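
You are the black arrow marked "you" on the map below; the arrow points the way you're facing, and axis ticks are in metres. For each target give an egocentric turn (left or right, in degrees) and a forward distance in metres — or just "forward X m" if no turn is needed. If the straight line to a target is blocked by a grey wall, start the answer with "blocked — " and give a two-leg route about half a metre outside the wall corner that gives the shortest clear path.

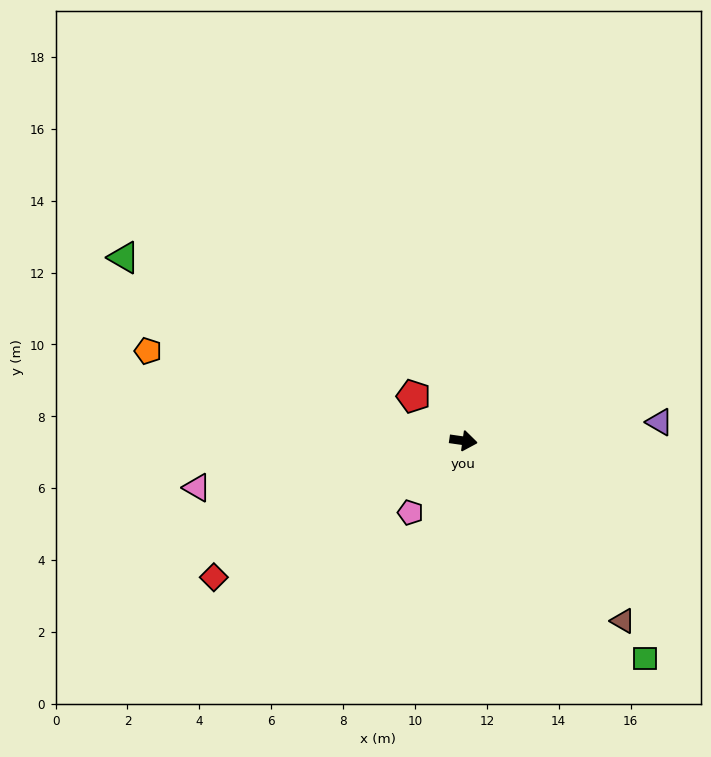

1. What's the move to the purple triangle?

turn left 14°, forward 5.5 m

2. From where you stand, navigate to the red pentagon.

turn left 146°, forward 1.9 m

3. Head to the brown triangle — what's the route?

turn right 40°, forward 6.7 m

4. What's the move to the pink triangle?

turn right 162°, forward 7.5 m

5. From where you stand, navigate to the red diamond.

turn right 143°, forward 7.9 m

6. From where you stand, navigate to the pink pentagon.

turn right 118°, forward 2.5 m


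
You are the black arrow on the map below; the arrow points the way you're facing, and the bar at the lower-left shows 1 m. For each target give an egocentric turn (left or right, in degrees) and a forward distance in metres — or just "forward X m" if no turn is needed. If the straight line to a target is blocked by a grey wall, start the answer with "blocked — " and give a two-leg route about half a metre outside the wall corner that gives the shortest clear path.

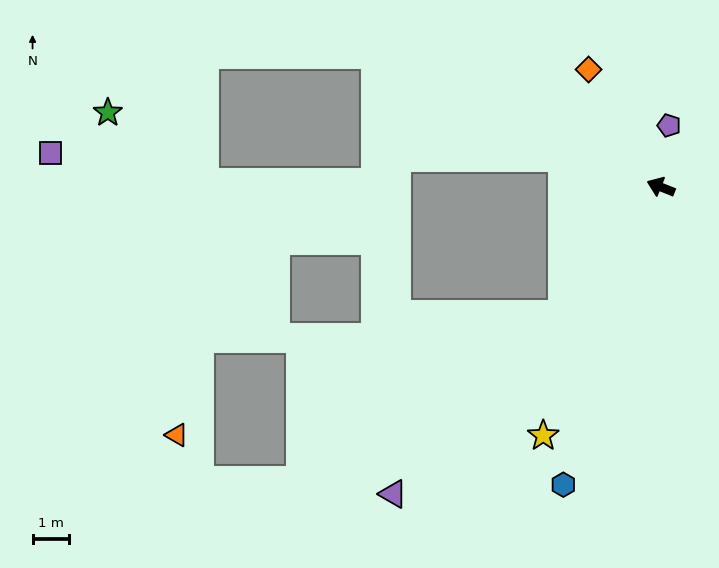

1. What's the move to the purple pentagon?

turn right 76°, forward 1.7 m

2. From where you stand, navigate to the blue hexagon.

turn left 94°, forward 8.6 m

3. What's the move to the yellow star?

turn left 86°, forward 7.6 m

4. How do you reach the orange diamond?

turn right 37°, forward 3.8 m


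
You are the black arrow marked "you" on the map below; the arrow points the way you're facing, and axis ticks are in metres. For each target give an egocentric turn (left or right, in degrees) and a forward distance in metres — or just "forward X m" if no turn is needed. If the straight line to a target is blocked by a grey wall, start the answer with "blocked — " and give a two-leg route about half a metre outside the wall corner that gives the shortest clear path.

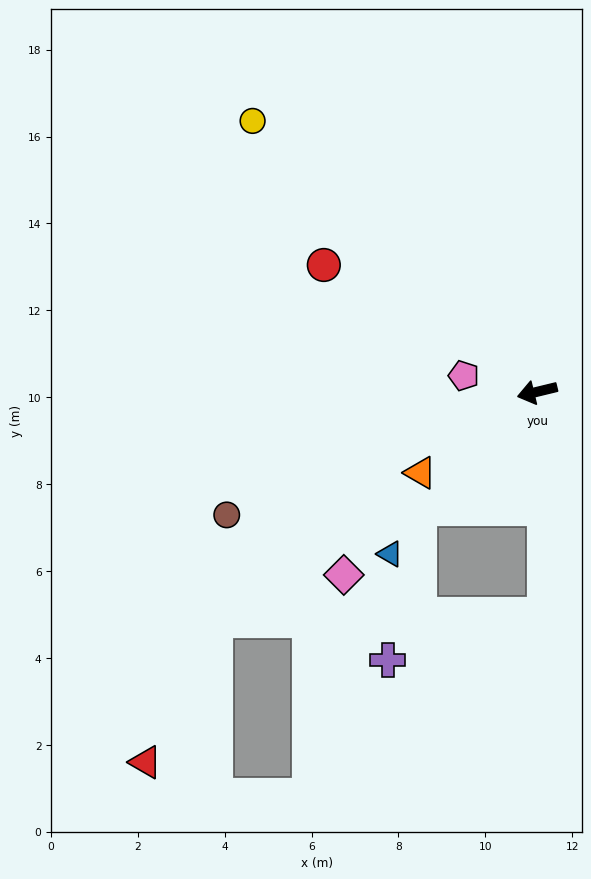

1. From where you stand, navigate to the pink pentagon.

turn right 26°, forward 1.7 m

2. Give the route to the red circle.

turn right 44°, forward 5.7 m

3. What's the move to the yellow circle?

turn right 57°, forward 9.0 m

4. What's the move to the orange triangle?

turn left 21°, forward 3.3 m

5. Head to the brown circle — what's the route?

turn left 8°, forward 7.7 m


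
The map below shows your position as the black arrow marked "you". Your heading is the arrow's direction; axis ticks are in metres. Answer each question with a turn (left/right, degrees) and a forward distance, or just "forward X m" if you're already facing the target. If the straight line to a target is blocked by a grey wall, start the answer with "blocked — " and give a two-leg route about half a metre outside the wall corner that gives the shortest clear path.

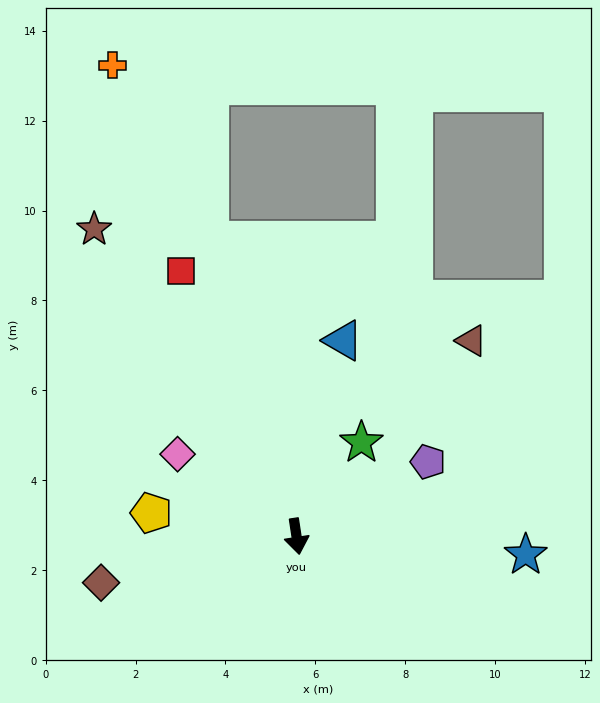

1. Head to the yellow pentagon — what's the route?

turn right 108°, forward 3.3 m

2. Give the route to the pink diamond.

turn right 133°, forward 3.2 m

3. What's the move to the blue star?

turn left 77°, forward 5.1 m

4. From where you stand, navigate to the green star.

turn left 137°, forward 2.5 m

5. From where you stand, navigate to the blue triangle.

turn left 158°, forward 4.5 m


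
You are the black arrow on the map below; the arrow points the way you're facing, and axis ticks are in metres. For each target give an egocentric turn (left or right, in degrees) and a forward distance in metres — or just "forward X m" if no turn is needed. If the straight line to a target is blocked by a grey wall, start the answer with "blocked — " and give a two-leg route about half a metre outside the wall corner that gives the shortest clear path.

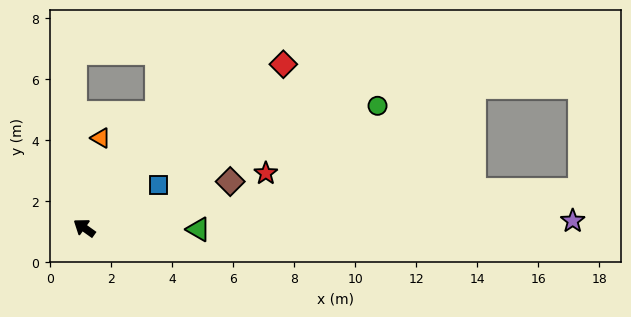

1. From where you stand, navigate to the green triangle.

turn right 145°, forward 3.7 m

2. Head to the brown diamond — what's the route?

turn right 127°, forward 5.0 m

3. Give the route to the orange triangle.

turn right 65°, forward 3.0 m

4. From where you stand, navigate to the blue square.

turn right 114°, forward 2.8 m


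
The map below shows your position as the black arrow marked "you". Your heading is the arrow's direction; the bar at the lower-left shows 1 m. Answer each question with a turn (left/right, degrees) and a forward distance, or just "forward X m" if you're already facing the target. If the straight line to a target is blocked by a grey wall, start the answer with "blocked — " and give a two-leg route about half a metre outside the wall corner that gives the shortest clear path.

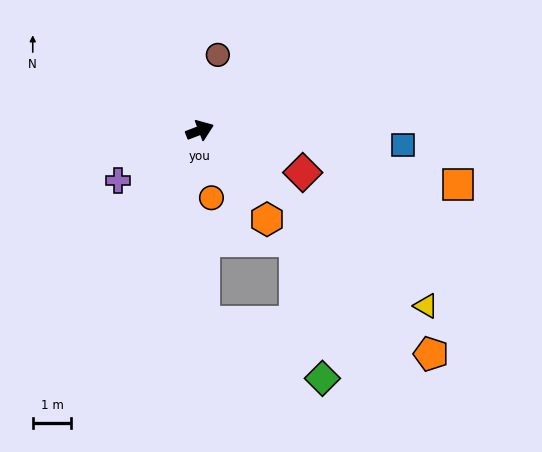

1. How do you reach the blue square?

turn right 25°, forward 5.3 m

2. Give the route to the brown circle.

turn left 56°, forward 2.0 m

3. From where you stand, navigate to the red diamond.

turn right 43°, forward 2.9 m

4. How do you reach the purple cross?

turn right 169°, forward 2.5 m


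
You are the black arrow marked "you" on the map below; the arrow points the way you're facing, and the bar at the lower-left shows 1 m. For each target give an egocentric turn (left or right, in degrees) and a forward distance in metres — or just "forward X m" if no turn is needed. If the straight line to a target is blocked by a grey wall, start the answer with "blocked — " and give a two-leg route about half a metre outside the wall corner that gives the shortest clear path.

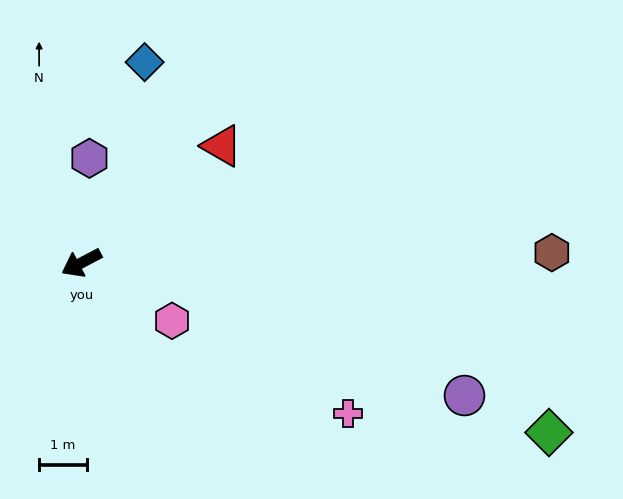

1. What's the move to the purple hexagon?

turn right 122°, forward 2.2 m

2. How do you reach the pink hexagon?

turn left 120°, forward 2.3 m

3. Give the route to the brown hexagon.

turn left 154°, forward 9.9 m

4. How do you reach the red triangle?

turn right 168°, forward 3.8 m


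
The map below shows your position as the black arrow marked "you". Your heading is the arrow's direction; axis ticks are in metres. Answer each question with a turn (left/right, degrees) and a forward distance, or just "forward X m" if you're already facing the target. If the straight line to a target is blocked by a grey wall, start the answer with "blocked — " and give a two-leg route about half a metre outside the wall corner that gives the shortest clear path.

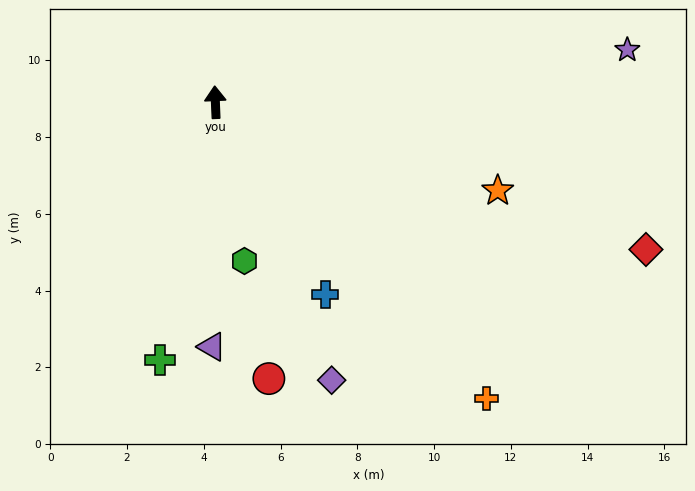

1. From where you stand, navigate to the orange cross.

turn right 140°, forward 10.5 m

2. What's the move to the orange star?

turn right 110°, forward 7.7 m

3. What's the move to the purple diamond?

turn right 160°, forward 7.9 m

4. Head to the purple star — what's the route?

turn right 85°, forward 10.8 m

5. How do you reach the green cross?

turn left 165°, forward 6.9 m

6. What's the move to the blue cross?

turn right 153°, forward 5.8 m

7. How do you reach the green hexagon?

turn right 172°, forward 4.2 m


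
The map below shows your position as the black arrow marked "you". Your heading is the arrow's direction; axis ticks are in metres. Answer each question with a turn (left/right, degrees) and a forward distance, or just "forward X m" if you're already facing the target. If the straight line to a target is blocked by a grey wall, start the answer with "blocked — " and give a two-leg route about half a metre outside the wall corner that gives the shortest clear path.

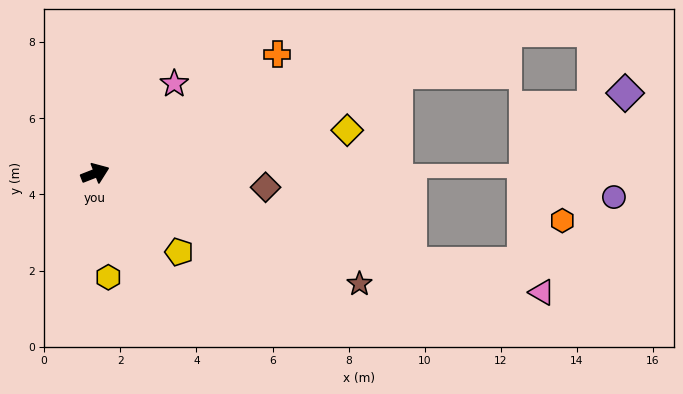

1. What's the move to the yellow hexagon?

turn right 104°, forward 2.8 m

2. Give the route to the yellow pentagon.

turn right 64°, forward 3.0 m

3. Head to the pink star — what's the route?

turn left 27°, forward 3.1 m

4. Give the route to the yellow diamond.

turn right 12°, forward 6.7 m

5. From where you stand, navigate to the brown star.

turn right 44°, forward 7.5 m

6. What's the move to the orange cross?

turn left 12°, forward 5.7 m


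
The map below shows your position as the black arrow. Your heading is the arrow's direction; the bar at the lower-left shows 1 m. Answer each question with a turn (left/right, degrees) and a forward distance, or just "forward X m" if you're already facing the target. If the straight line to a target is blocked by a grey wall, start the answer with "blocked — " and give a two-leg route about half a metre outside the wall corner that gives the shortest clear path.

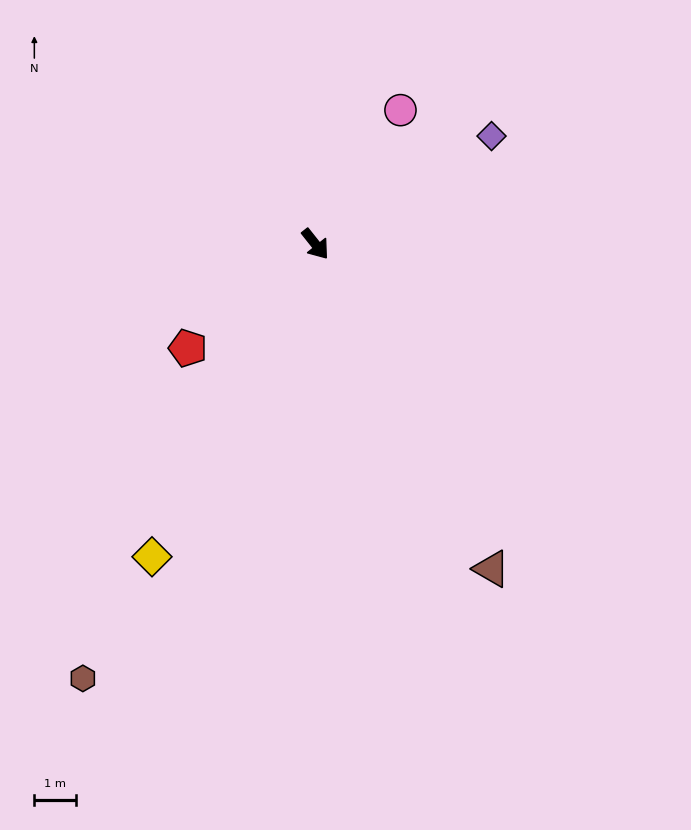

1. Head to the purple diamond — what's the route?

turn left 83°, forward 4.9 m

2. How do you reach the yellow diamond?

turn right 66°, forward 8.4 m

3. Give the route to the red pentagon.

turn right 89°, forward 3.9 m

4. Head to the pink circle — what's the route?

turn left 109°, forward 3.8 m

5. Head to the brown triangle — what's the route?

turn right 10°, forward 8.8 m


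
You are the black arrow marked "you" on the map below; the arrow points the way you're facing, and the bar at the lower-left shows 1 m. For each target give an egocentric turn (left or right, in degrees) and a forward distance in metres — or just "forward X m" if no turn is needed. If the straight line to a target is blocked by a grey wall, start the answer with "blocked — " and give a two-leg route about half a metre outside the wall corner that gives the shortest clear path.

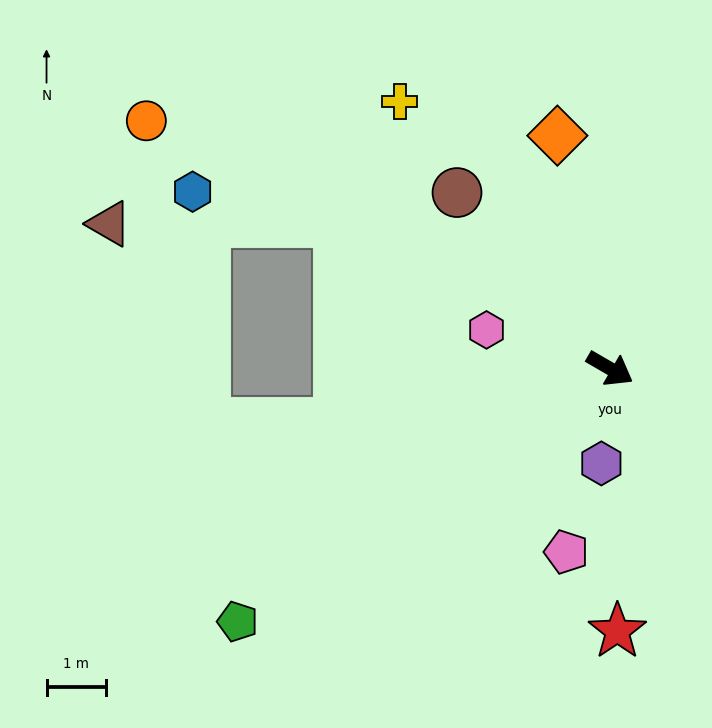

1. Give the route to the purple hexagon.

turn right 65°, forward 1.6 m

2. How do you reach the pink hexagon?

turn right 167°, forward 2.2 m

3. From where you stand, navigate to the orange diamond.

turn left 133°, forward 4.0 m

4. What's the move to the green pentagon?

turn right 116°, forward 7.6 m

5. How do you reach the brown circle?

turn left 161°, forward 3.9 m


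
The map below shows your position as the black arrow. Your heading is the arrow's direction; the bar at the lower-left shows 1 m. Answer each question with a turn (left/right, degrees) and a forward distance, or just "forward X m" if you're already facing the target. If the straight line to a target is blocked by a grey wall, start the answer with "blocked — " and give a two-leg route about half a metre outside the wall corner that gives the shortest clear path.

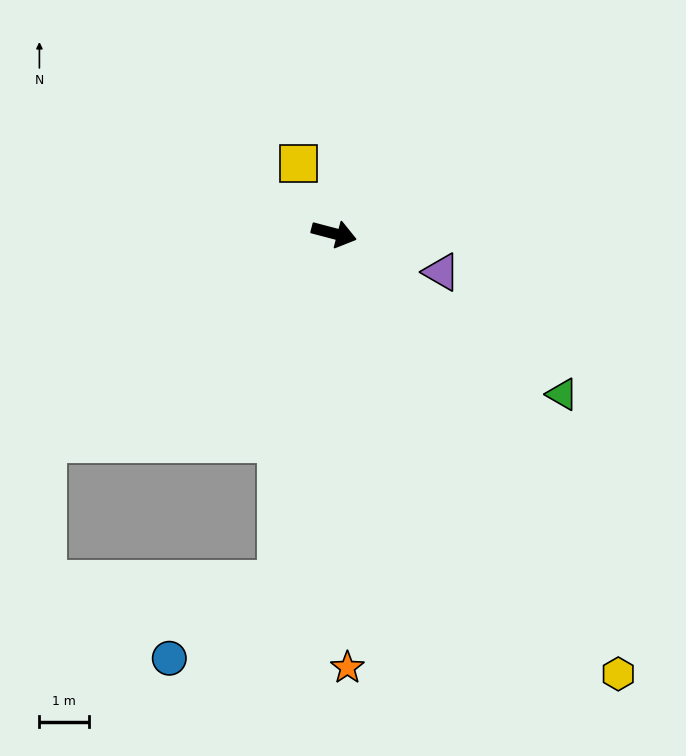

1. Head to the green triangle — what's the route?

turn right 20°, forward 5.7 m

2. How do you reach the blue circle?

blocked — turn right 84°, forward 7.2 m, then turn right 46°, forward 2.7 m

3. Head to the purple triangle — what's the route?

turn right 5°, forward 2.3 m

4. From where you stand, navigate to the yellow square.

turn left 132°, forward 1.6 m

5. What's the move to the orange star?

turn right 73°, forward 8.8 m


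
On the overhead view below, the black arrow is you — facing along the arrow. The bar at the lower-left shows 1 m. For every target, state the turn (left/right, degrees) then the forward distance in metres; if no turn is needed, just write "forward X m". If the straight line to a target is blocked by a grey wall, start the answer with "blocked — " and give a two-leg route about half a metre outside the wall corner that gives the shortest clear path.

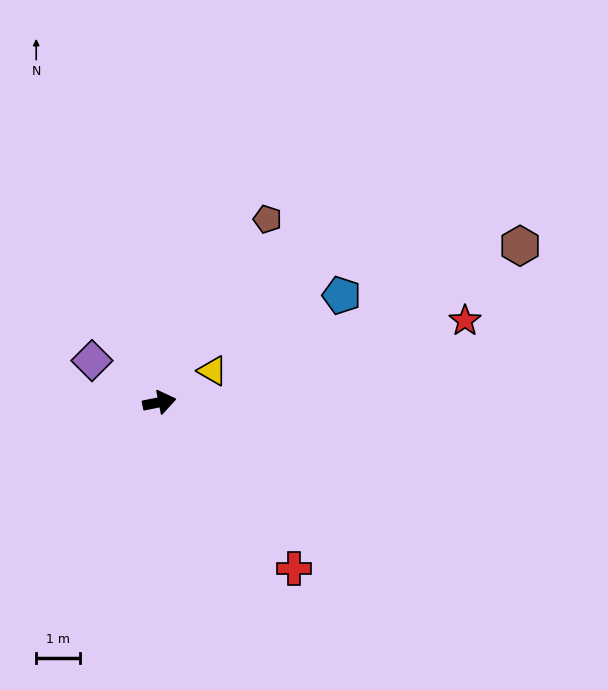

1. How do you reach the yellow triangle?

turn left 19°, forward 1.4 m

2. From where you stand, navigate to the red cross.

turn right 62°, forward 4.9 m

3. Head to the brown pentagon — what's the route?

turn left 48°, forward 4.9 m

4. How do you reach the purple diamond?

turn left 137°, forward 1.8 m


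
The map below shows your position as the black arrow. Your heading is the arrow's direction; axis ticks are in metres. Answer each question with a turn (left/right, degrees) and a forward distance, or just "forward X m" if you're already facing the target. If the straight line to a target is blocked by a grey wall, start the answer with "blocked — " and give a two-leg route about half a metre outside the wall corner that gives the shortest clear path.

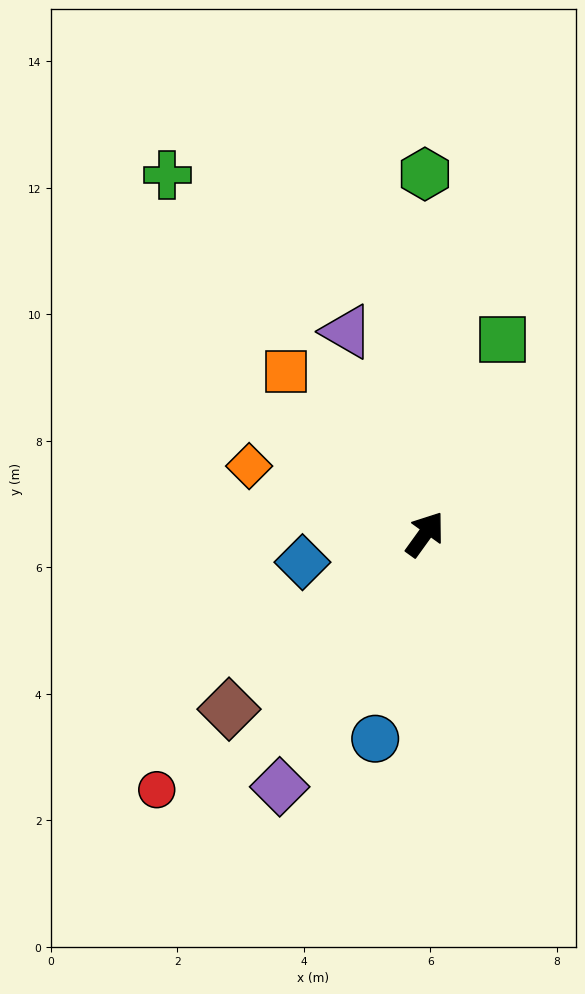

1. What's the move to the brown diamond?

turn left 168°, forward 4.2 m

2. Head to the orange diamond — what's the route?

turn left 105°, forward 3.0 m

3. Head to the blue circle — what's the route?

turn right 158°, forward 3.3 m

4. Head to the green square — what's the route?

turn left 14°, forward 3.3 m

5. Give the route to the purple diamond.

turn right 174°, forward 4.6 m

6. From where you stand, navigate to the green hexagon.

turn left 36°, forward 5.7 m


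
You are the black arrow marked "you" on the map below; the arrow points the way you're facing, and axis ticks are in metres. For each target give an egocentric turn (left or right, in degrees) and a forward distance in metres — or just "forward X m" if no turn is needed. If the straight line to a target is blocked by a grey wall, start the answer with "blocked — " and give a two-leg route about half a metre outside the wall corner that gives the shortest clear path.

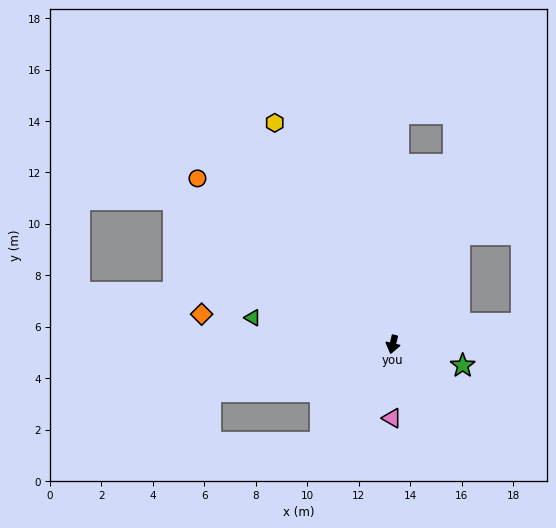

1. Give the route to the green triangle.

turn right 87°, forward 5.5 m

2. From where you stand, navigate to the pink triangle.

turn left 13°, forward 2.9 m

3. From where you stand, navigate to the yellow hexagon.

turn right 139°, forward 9.8 m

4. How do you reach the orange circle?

turn right 117°, forward 10.0 m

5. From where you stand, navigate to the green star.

turn left 86°, forward 2.8 m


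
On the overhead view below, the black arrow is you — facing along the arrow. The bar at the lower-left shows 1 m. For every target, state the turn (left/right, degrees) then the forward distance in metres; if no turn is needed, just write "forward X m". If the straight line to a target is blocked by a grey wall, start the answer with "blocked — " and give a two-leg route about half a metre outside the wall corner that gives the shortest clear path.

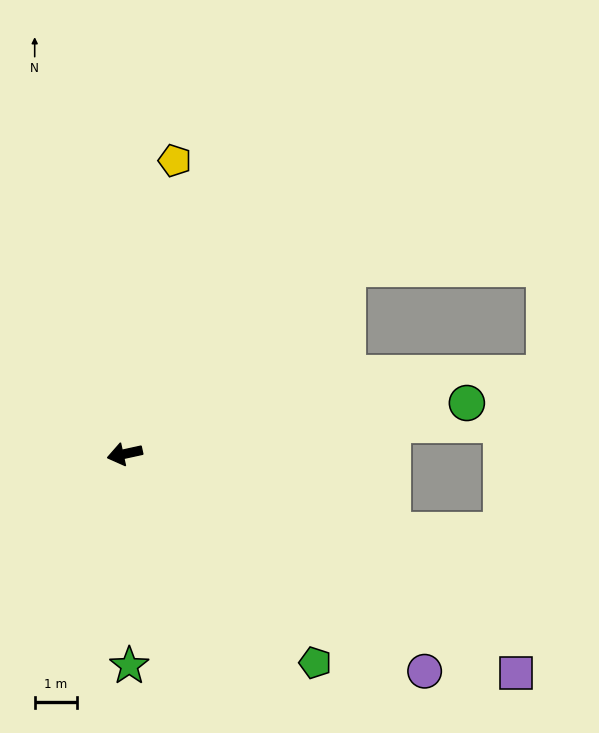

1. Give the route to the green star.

turn left 79°, forward 5.1 m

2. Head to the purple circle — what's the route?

turn left 132°, forward 8.9 m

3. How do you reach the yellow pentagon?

turn right 112°, forward 7.1 m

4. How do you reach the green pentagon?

turn left 120°, forward 6.8 m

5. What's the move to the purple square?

turn left 138°, forward 10.7 m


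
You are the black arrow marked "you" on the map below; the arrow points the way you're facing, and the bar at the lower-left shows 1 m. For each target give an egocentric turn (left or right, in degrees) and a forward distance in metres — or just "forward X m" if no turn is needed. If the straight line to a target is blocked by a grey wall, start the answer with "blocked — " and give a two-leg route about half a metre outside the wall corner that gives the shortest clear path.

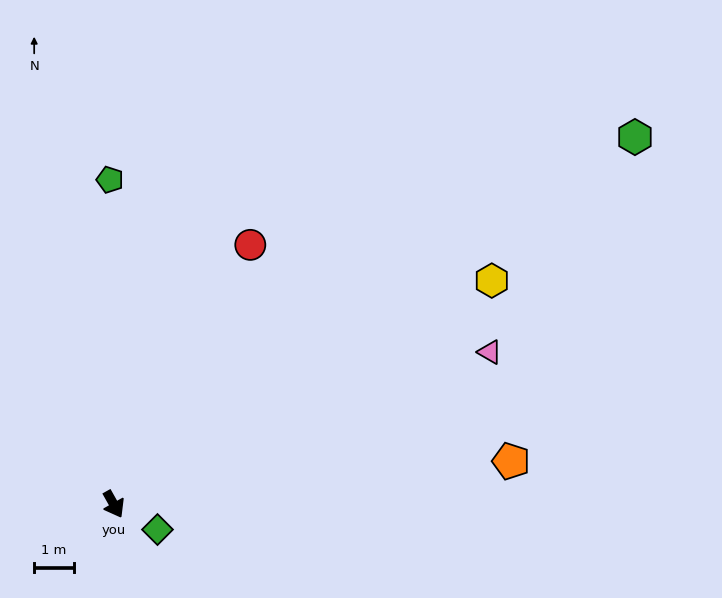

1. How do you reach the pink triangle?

turn left 83°, forward 10.3 m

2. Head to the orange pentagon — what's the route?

turn left 67°, forward 10.1 m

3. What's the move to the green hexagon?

turn left 96°, forward 16.2 m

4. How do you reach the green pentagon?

turn left 151°, forward 8.2 m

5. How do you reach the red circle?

turn left 123°, forward 7.4 m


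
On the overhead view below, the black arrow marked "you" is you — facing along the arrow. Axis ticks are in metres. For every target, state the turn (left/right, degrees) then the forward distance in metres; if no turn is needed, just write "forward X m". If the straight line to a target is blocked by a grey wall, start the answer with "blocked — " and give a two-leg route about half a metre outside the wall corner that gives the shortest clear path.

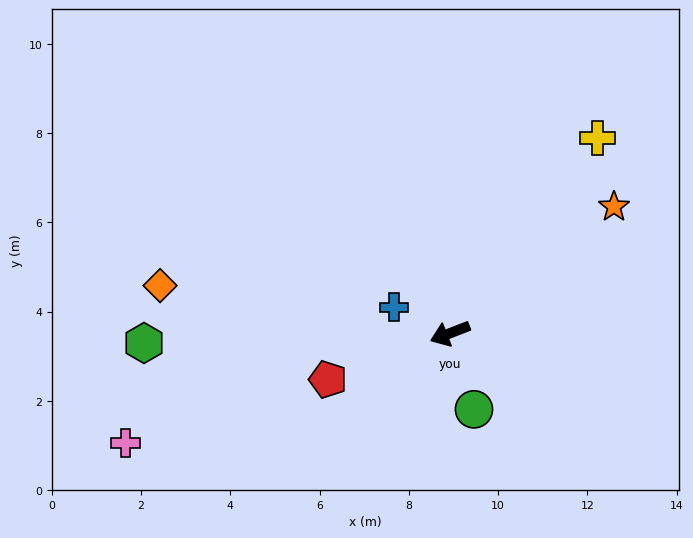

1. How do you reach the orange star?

turn right 164°, forward 4.6 m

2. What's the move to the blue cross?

turn right 46°, forward 1.4 m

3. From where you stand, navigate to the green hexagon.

turn right 19°, forward 6.9 m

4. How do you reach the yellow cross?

turn right 148°, forward 5.5 m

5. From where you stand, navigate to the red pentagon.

forward 2.9 m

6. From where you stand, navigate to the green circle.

turn left 86°, forward 1.8 m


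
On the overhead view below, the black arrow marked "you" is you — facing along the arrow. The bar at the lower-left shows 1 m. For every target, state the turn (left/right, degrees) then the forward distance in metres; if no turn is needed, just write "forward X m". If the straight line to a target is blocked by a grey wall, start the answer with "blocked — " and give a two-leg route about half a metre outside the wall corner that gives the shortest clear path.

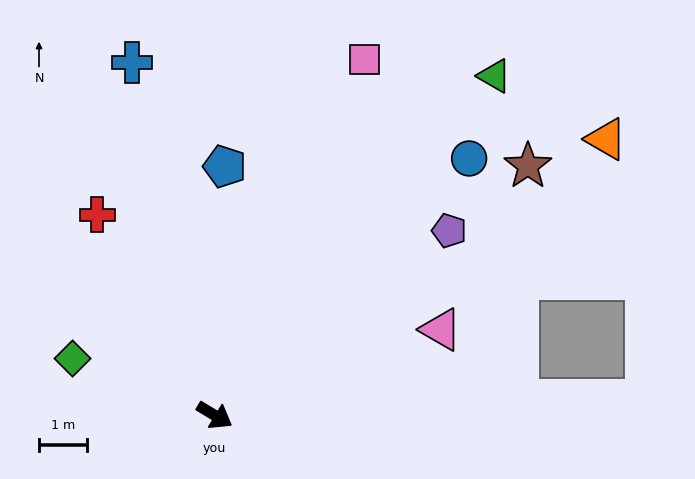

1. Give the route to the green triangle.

turn left 82°, forward 9.1 m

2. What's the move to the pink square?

turn left 98°, forward 8.0 m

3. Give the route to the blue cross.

turn left 134°, forward 7.5 m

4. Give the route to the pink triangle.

turn left 52°, forward 5.0 m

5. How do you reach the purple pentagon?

turn left 69°, forward 6.2 m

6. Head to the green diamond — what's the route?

turn right 171°, forward 3.2 m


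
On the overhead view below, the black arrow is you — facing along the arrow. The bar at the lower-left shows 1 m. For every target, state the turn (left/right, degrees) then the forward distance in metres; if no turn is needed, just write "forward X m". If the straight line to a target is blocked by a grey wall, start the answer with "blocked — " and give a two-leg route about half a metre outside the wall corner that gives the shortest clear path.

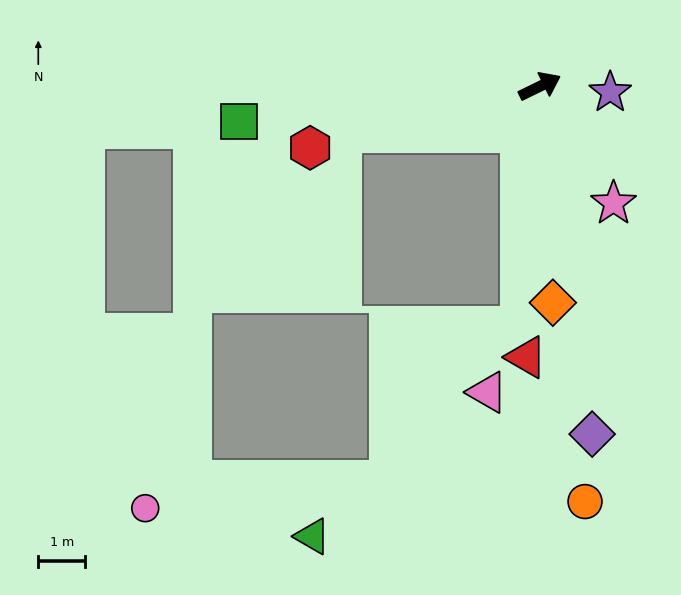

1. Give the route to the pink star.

turn right 84°, forward 2.9 m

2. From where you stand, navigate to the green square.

turn left 161°, forward 6.4 m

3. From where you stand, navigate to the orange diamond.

turn right 113°, forward 4.6 m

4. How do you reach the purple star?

turn right 31°, forward 1.5 m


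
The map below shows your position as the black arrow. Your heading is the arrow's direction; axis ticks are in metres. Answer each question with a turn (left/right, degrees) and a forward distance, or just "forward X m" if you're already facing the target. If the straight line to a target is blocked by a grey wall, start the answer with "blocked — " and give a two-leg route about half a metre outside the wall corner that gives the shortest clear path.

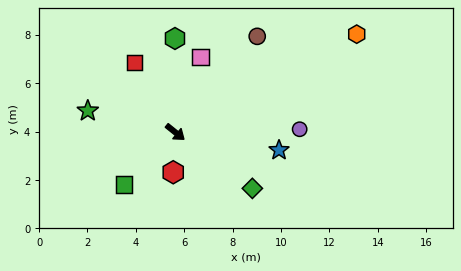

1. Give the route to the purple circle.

turn left 40°, forward 5.1 m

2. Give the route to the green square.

turn right 96°, forward 3.0 m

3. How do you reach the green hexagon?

turn left 129°, forward 3.9 m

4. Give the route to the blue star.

turn left 29°, forward 4.3 m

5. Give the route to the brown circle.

turn left 88°, forward 5.2 m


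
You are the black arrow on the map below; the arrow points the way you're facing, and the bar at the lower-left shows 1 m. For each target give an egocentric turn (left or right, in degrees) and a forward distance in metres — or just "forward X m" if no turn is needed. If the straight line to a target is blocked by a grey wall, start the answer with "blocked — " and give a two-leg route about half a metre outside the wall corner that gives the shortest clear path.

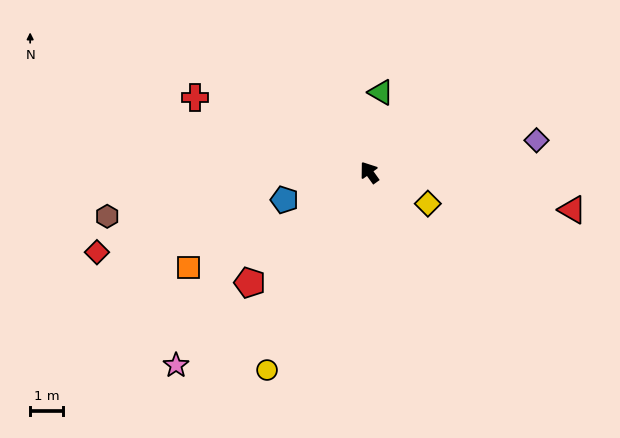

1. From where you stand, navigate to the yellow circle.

turn left 117°, forward 6.8 m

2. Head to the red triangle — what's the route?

turn right 136°, forward 6.3 m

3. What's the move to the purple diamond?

turn right 115°, forward 5.2 m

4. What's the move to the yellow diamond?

turn right 154°, forward 2.0 m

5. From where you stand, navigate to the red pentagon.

turn left 97°, forward 5.0 m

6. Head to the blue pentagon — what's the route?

turn left 72°, forward 2.7 m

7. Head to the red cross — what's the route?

turn left 31°, forward 5.8 m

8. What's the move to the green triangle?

turn right 44°, forward 2.5 m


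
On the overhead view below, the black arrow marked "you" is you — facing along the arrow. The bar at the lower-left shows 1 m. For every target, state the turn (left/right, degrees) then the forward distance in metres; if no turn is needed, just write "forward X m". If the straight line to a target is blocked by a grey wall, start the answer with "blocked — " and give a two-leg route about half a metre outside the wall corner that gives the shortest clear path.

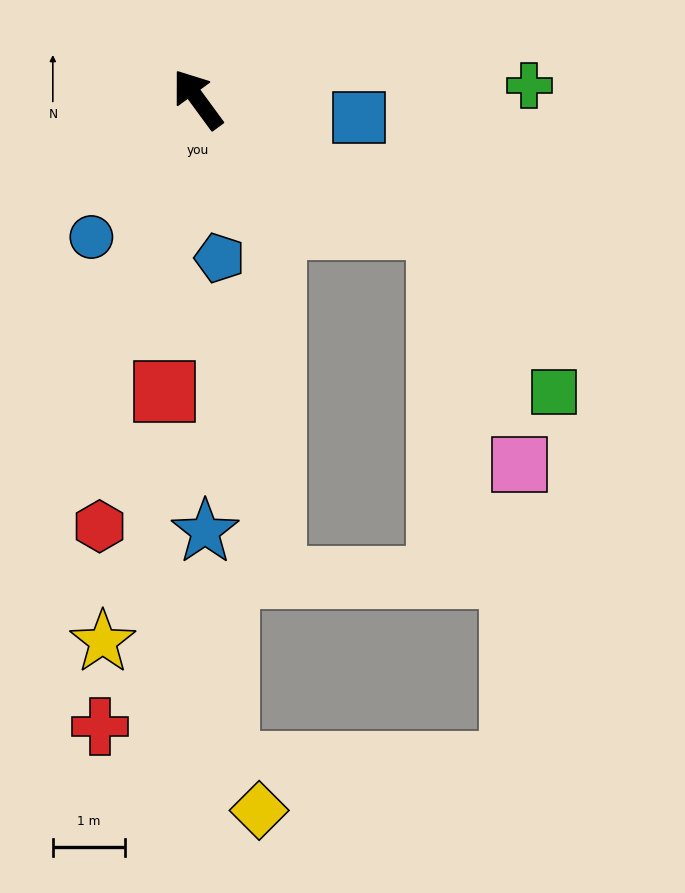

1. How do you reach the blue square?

turn right 133°, forward 2.3 m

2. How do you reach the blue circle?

turn left 106°, forward 2.4 m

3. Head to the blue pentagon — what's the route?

turn left 152°, forward 2.2 m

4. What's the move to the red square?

turn left 137°, forward 4.1 m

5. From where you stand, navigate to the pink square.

blocked — turn right 155°, forward 3.8 m, then turn right 42°, forward 3.5 m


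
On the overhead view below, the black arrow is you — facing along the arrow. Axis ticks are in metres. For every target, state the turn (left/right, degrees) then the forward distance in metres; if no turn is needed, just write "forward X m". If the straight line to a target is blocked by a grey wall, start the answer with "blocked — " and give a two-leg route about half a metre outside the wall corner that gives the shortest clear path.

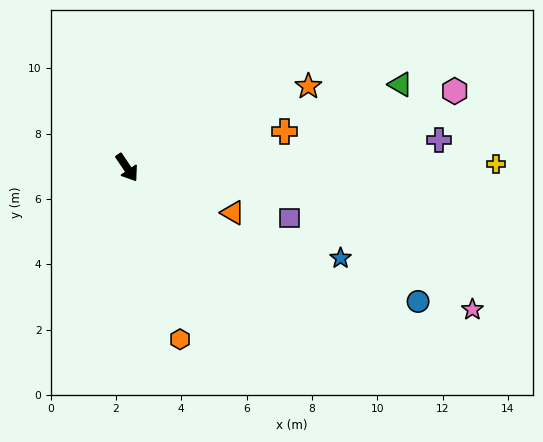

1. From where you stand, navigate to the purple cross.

turn left 61°, forward 9.6 m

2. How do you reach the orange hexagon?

turn right 17°, forward 5.5 m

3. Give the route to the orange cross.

turn left 69°, forward 4.9 m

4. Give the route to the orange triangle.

turn left 33°, forward 3.5 m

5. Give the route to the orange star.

turn left 80°, forward 6.1 m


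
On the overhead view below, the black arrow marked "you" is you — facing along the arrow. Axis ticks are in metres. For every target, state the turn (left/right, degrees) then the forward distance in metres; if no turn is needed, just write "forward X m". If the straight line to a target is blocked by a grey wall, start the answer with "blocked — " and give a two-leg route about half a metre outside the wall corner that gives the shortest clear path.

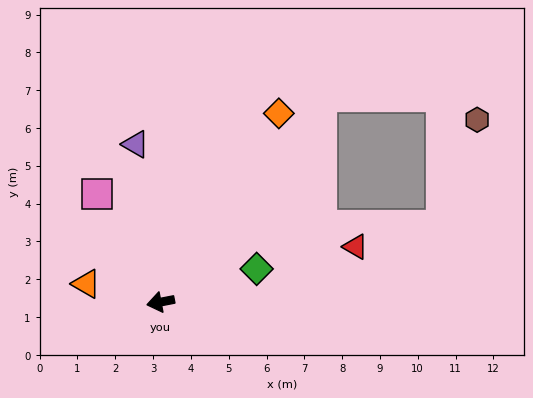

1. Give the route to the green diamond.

turn right 172°, forward 2.7 m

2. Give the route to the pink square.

turn right 71°, forward 3.3 m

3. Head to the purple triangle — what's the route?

turn right 92°, forward 4.2 m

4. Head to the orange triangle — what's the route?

turn right 25°, forward 2.0 m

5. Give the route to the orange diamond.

turn right 133°, forward 5.9 m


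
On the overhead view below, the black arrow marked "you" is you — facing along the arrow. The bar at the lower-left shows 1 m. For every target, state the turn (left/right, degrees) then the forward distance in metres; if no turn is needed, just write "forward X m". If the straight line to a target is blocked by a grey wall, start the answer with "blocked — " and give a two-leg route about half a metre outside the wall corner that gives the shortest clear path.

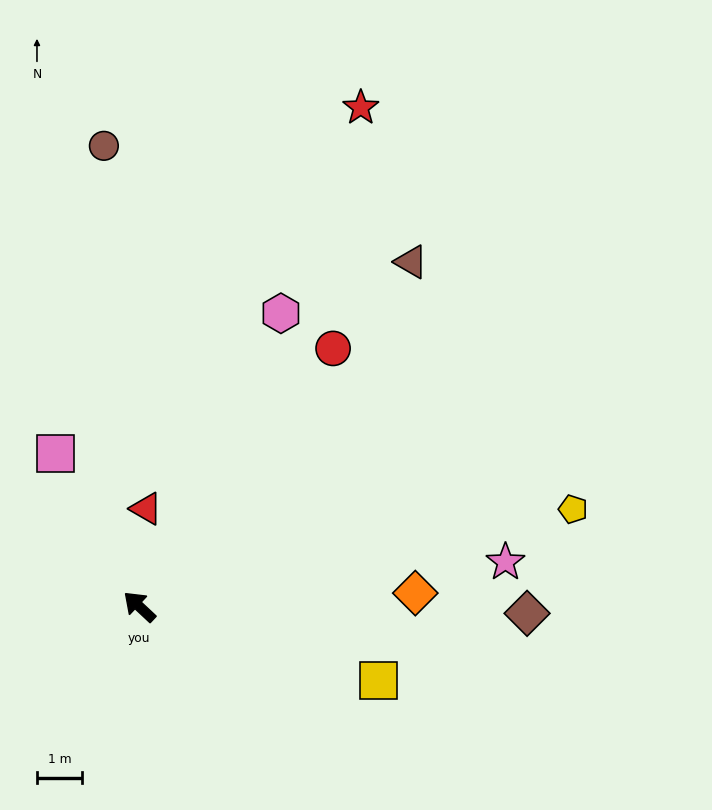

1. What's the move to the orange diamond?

turn right 134°, forward 6.1 m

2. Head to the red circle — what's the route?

turn right 84°, forward 7.1 m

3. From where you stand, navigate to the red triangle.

turn right 51°, forward 2.2 m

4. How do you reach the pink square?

turn right 18°, forward 3.8 m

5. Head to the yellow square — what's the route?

turn right 154°, forward 5.5 m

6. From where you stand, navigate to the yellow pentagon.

turn right 124°, forward 9.8 m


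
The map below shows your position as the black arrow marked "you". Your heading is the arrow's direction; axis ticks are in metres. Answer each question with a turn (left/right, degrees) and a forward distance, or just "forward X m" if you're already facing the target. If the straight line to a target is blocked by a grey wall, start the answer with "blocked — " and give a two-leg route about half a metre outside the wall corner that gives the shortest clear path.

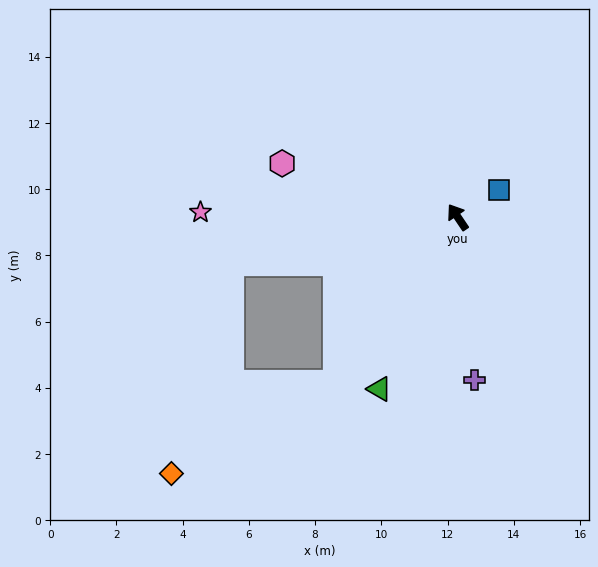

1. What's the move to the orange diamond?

blocked — turn left 110°, forward 6.2 m, then turn right 26°, forward 5.7 m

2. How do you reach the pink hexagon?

turn left 39°, forward 5.5 m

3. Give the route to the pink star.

turn left 55°, forward 7.8 m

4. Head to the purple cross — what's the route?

turn left 152°, forward 4.9 m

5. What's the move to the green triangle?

turn left 122°, forward 5.7 m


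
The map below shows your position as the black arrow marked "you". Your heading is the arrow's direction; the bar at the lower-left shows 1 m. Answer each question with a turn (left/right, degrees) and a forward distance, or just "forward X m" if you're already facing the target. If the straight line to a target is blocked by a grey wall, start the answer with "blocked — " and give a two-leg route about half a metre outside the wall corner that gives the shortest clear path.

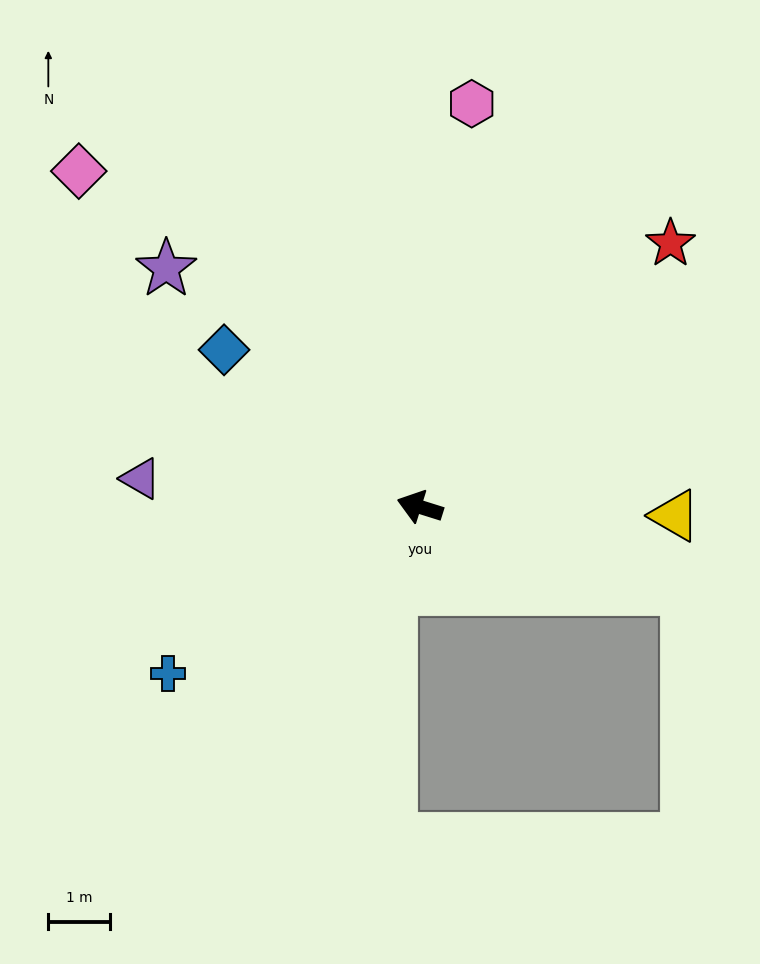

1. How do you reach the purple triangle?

turn left 12°, forward 4.5 m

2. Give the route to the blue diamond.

turn right 21°, forward 4.0 m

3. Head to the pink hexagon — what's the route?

turn right 80°, forward 6.5 m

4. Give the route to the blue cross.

turn left 51°, forward 4.9 m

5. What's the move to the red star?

turn right 116°, forward 5.9 m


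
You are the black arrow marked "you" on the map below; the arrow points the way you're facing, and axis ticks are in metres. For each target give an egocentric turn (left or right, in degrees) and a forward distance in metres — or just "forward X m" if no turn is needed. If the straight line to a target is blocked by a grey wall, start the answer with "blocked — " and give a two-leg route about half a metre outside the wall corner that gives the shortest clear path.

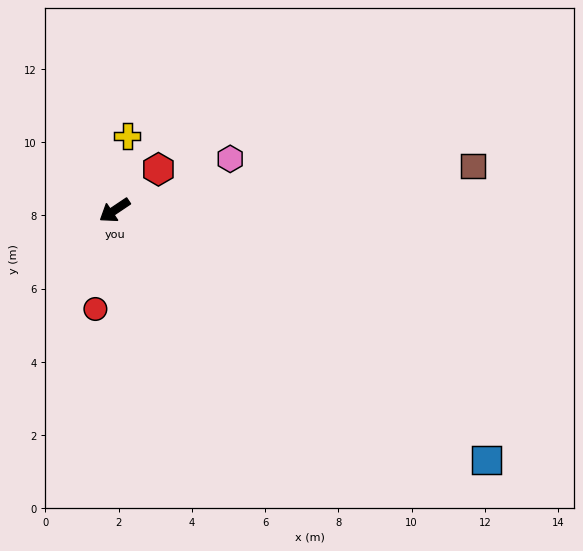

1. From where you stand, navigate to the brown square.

turn left 153°, forward 9.9 m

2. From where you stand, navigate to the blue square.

turn left 112°, forward 12.2 m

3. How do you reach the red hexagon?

turn right 171°, forward 1.6 m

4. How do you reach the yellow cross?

turn right 134°, forward 2.1 m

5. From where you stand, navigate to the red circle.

turn left 45°, forward 2.7 m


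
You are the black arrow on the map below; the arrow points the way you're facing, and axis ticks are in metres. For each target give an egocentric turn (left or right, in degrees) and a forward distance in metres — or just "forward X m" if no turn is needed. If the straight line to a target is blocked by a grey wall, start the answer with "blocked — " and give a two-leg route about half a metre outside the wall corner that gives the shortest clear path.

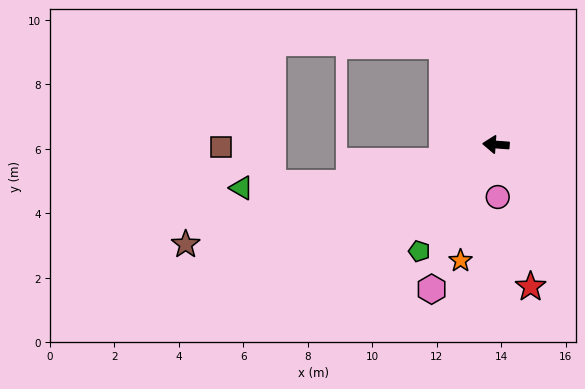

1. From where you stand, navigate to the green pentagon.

turn left 58°, forward 4.1 m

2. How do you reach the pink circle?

turn left 96°, forward 1.6 m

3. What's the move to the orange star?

turn left 77°, forward 3.8 m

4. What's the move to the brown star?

turn left 22°, forward 10.1 m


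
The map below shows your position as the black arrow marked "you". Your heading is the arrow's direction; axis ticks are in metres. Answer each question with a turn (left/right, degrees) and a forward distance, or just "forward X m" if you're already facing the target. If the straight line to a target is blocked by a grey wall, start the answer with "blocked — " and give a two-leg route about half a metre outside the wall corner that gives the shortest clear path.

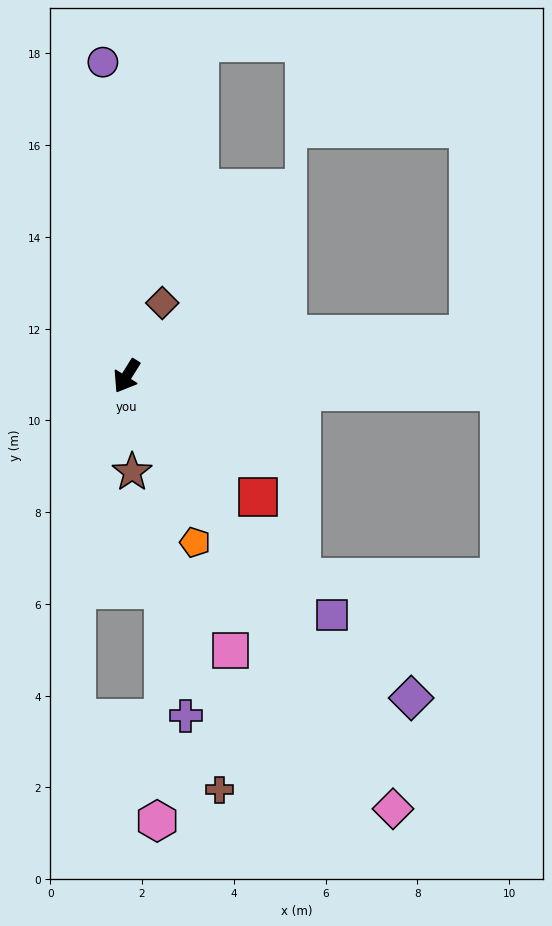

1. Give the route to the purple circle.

turn right 144°, forward 6.9 m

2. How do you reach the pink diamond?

turn left 64°, forward 11.1 m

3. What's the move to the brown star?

turn left 35°, forward 2.1 m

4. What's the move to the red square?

turn left 79°, forward 3.9 m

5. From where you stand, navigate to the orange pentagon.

turn left 54°, forward 3.9 m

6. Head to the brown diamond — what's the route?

turn right 174°, forward 1.8 m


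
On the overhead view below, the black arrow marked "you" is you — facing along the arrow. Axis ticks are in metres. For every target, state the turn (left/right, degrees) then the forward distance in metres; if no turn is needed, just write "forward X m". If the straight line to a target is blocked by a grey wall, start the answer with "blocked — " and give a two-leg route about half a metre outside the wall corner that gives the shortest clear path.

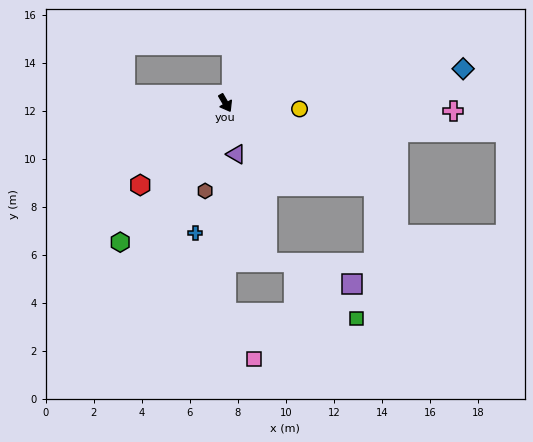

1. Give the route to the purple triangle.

turn right 18°, forward 2.2 m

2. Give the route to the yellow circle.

turn left 55°, forward 3.1 m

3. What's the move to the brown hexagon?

turn right 43°, forward 3.8 m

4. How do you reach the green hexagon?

turn right 67°, forward 7.3 m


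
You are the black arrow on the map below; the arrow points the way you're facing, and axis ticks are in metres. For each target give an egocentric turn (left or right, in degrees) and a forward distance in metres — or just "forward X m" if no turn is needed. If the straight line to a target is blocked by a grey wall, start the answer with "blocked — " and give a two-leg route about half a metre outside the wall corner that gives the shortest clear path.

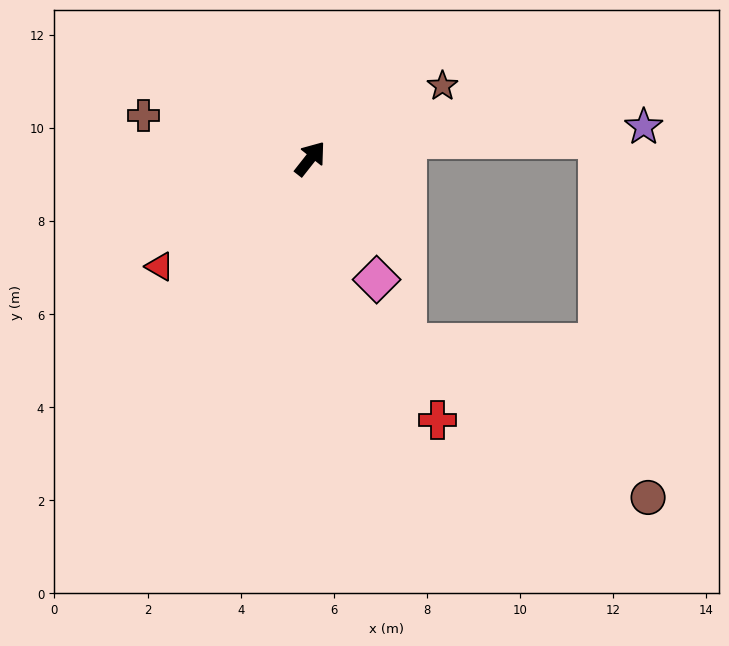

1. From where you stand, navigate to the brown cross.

turn left 114°, forward 3.7 m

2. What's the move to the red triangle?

turn left 164°, forward 4.0 m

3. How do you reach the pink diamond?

turn right 113°, forward 3.0 m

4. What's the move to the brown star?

turn right 23°, forward 3.2 m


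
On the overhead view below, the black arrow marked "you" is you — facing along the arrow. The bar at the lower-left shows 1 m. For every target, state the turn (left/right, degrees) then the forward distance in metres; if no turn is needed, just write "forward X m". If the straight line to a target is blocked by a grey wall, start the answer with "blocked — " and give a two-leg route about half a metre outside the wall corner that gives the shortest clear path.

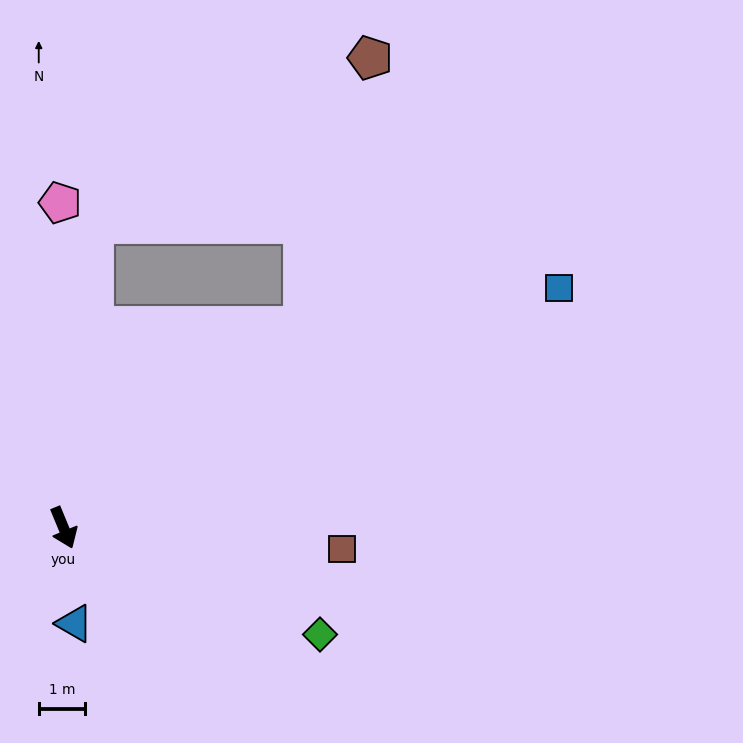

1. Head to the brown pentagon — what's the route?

blocked — turn left 108°, forward 6.7 m, then turn left 35°, forward 6.0 m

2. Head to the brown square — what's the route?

turn left 63°, forward 6.0 m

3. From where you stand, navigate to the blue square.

turn left 93°, forward 11.8 m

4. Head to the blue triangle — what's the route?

turn right 16°, forward 2.1 m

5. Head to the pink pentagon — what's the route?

turn left 158°, forward 7.0 m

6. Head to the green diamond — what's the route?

turn left 45°, forward 6.0 m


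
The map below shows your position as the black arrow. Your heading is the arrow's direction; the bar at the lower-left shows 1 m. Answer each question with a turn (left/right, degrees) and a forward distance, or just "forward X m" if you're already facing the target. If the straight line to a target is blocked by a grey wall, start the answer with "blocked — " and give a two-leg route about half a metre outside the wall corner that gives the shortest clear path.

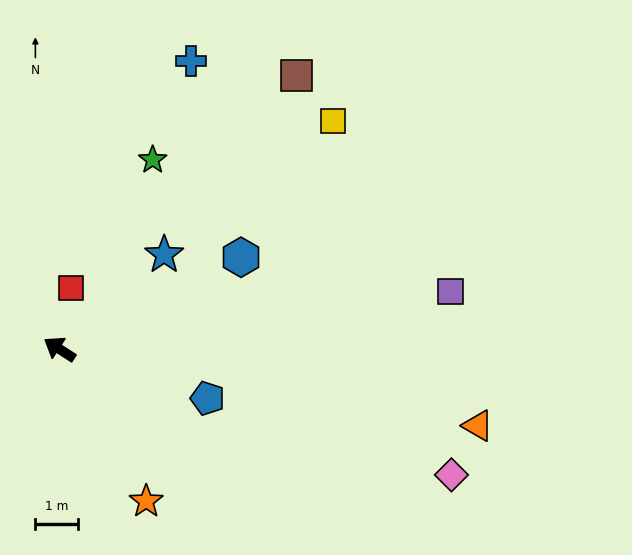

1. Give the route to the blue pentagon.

turn right 166°, forward 3.6 m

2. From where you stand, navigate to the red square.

turn right 68°, forward 1.4 m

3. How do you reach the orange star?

turn left 153°, forward 4.1 m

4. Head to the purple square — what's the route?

turn right 139°, forward 9.2 m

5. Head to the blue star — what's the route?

turn right 105°, forward 3.3 m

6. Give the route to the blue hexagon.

turn right 120°, forward 4.8 m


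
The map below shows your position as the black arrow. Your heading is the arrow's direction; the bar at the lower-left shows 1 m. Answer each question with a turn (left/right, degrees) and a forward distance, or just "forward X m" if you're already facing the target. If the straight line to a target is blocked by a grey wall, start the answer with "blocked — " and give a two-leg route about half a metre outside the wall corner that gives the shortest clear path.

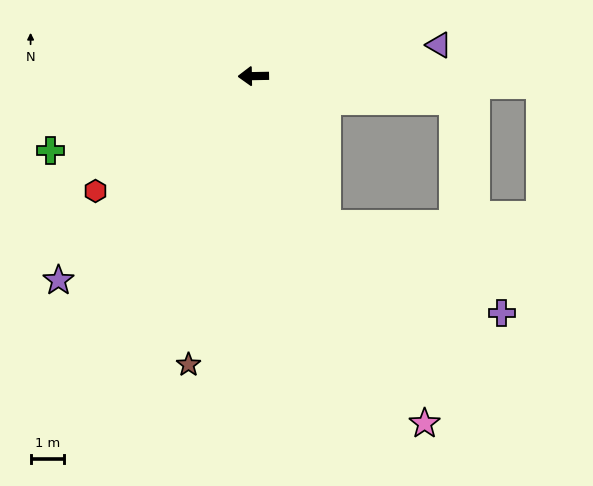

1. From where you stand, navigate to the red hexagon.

turn left 35°, forward 5.8 m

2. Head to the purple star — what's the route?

turn left 45°, forward 8.4 m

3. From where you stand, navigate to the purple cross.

blocked — turn left 115°, forward 4.9 m, then turn left 37°, forward 5.8 m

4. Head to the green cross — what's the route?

turn left 19°, forward 6.4 m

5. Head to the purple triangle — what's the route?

turn right 171°, forward 5.6 m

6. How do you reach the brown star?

turn left 76°, forward 8.8 m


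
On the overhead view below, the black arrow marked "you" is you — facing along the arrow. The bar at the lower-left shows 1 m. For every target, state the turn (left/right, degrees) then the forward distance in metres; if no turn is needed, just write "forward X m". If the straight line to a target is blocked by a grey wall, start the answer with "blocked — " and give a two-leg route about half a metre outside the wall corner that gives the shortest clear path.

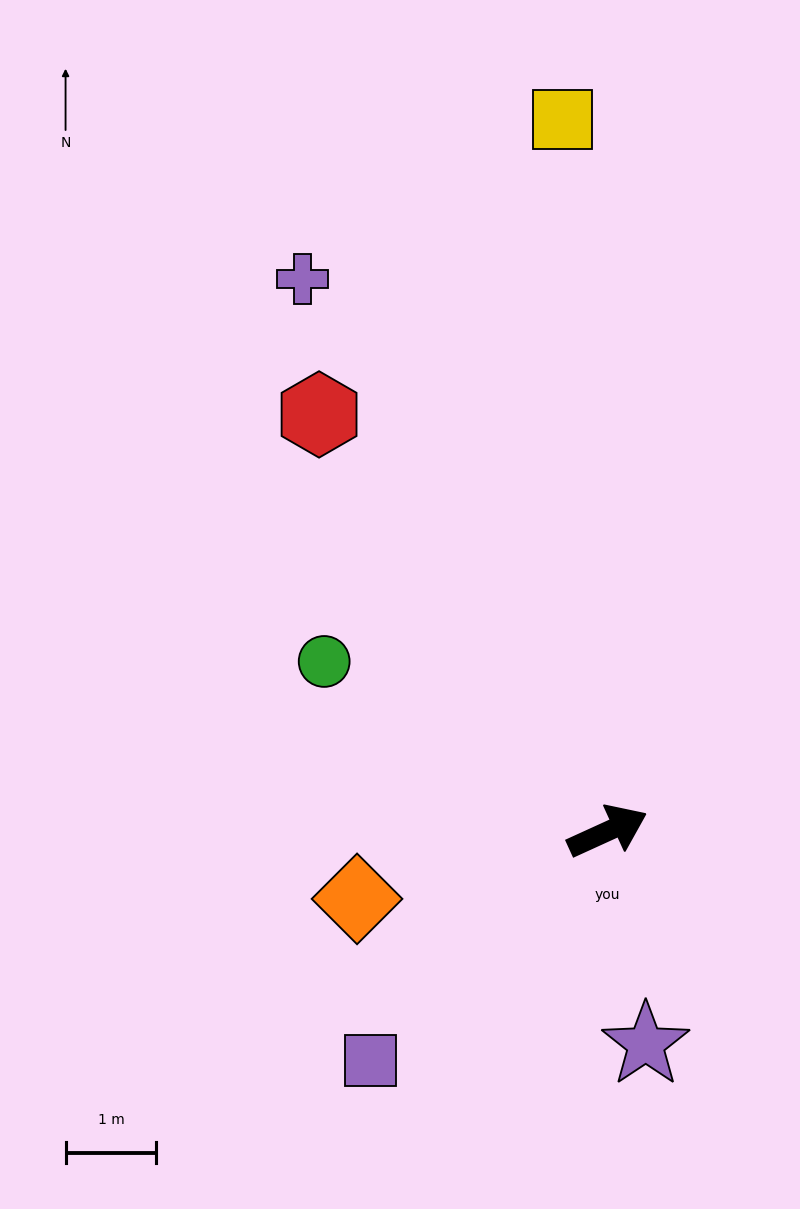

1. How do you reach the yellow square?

turn left 69°, forward 7.9 m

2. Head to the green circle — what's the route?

turn left 125°, forward 3.6 m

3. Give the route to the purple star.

turn right 104°, forward 2.4 m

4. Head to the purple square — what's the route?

turn right 160°, forward 3.6 m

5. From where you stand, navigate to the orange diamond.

turn left 171°, forward 2.9 m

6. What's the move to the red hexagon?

turn left 100°, forward 5.6 m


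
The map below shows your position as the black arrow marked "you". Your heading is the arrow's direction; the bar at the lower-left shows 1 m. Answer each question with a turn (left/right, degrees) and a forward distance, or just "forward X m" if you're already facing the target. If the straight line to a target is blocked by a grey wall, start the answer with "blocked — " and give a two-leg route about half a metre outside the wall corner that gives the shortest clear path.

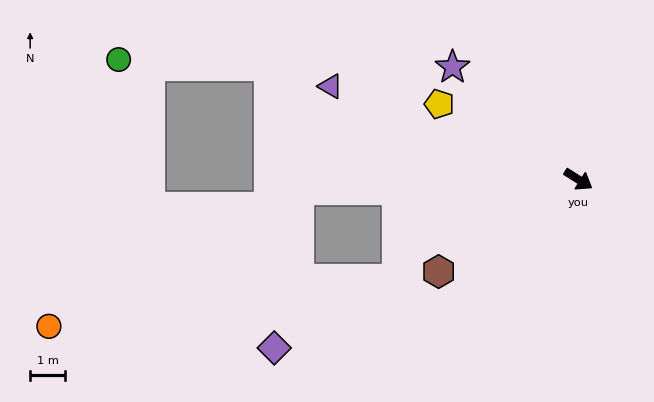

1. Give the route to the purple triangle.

turn right 168°, forward 7.6 m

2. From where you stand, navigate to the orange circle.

blocked — turn right 145°, forward 8.0 m, then turn left 26°, forward 8.1 m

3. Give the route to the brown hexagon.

turn right 114°, forward 4.8 m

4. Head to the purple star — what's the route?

turn left 170°, forward 4.8 m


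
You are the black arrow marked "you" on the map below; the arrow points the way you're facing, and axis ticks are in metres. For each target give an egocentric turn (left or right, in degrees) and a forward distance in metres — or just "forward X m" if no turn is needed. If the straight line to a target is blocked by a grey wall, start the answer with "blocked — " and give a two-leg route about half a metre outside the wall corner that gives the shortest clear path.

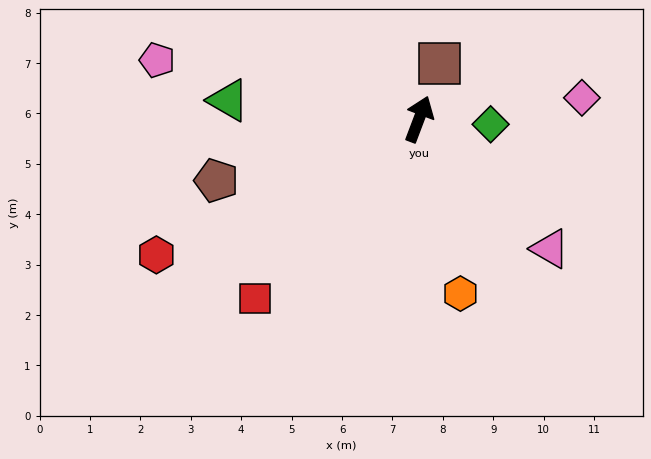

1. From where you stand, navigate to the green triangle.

turn left 105°, forward 3.8 m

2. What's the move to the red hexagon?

turn left 138°, forward 5.9 m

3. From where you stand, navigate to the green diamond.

turn right 73°, forward 1.4 m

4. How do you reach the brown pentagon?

turn left 128°, forward 4.2 m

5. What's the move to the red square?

turn left 158°, forward 4.8 m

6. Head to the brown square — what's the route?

forward 1.2 m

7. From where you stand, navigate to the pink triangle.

turn right 114°, forward 3.7 m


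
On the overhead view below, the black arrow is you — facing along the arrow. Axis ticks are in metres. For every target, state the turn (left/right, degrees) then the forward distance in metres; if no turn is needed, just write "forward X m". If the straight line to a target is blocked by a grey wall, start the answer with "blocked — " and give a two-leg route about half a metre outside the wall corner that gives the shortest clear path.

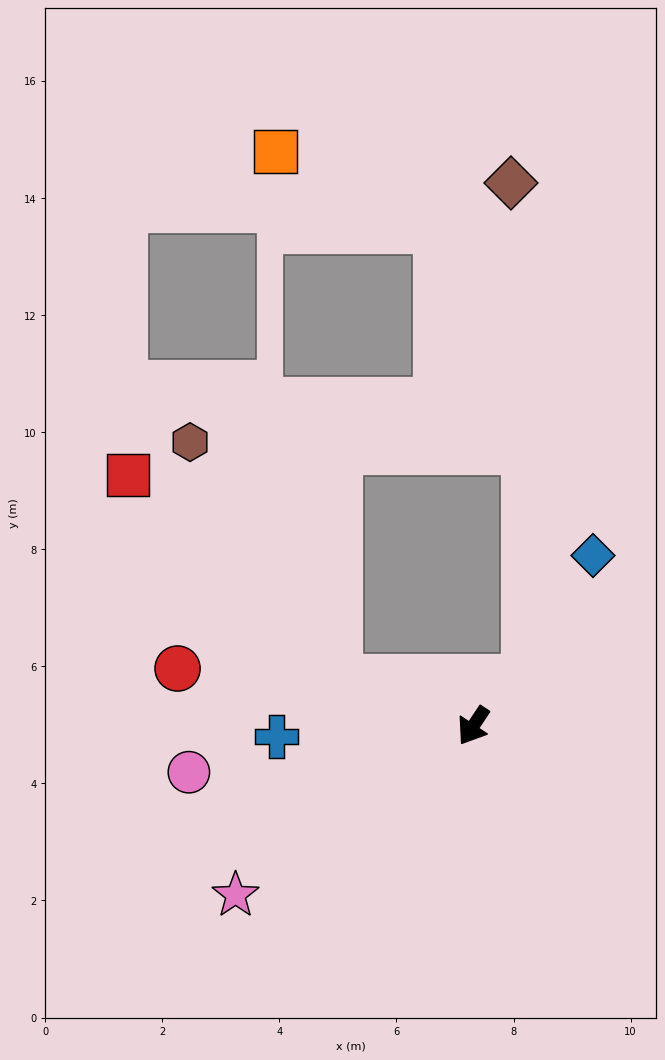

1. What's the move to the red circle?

turn right 67°, forward 5.1 m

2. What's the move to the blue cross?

turn right 53°, forward 3.4 m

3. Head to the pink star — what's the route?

turn right 21°, forward 5.0 m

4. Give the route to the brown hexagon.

blocked — turn right 75°, forward 2.5 m, then turn right 40°, forward 4.8 m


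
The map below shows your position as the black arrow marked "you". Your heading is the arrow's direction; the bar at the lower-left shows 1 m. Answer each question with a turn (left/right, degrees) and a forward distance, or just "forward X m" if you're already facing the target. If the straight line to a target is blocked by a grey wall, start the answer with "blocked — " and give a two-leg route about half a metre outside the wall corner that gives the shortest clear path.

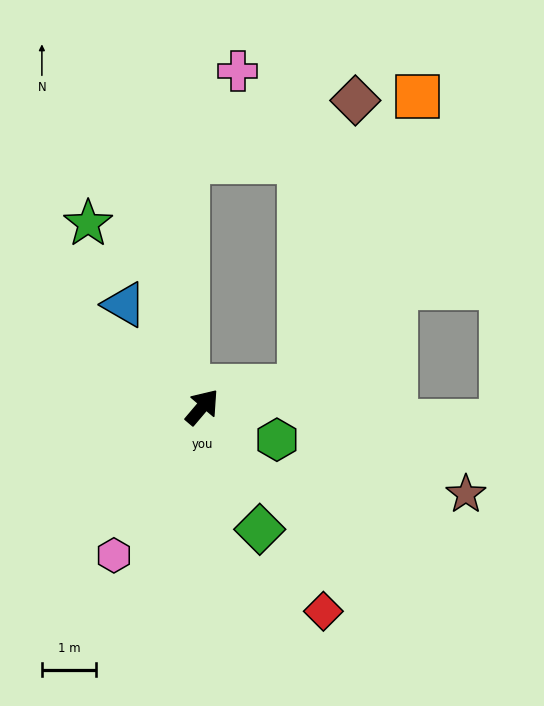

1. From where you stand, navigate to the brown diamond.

blocked — turn right 39°, forward 1.8 m, then turn left 69°, forward 5.4 m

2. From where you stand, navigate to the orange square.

blocked — turn right 39°, forward 1.8 m, then turn left 57°, forward 5.8 m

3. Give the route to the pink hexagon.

turn right 170°, forward 3.2 m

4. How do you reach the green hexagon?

turn right 73°, forward 1.5 m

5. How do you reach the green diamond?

turn right 115°, forward 2.5 m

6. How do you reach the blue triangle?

turn left 78°, forward 2.4 m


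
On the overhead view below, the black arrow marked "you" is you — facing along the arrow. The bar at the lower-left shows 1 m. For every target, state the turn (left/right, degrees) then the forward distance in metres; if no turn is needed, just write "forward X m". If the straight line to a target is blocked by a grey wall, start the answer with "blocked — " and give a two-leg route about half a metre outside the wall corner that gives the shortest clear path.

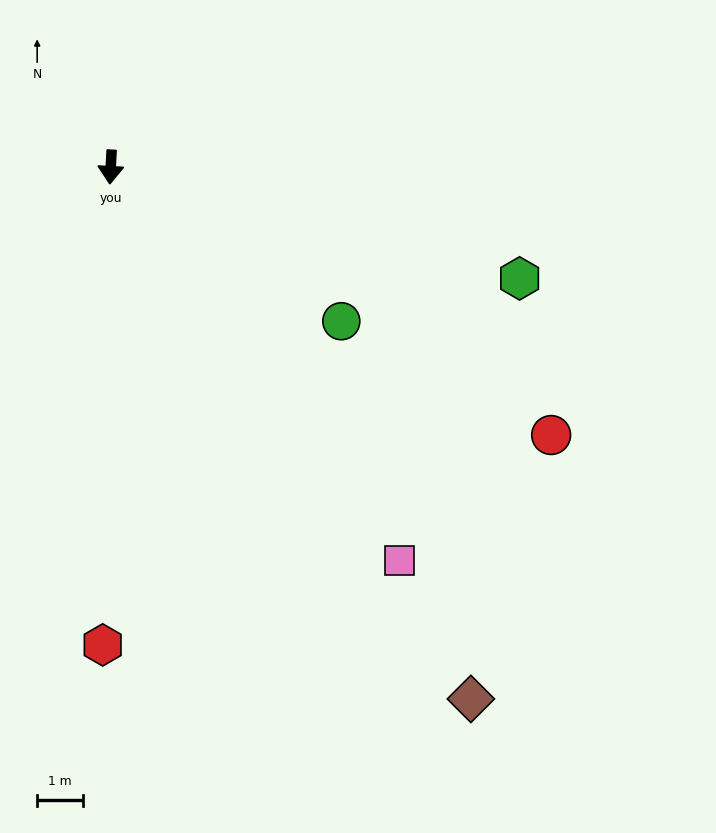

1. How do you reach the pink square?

turn left 39°, forward 10.7 m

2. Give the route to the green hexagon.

turn left 78°, forward 9.3 m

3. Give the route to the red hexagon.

turn left 2°, forward 10.5 m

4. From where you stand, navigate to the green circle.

turn left 59°, forward 6.1 m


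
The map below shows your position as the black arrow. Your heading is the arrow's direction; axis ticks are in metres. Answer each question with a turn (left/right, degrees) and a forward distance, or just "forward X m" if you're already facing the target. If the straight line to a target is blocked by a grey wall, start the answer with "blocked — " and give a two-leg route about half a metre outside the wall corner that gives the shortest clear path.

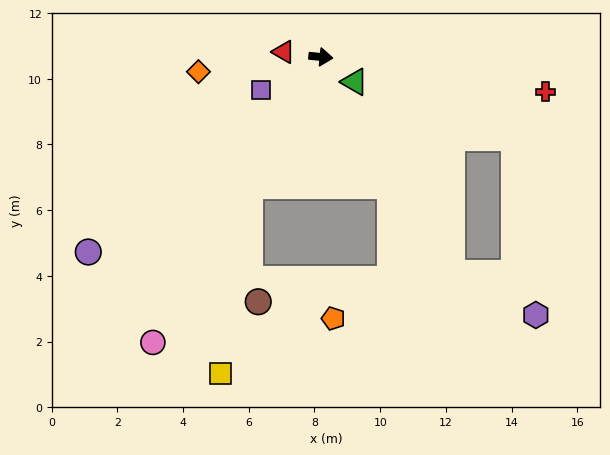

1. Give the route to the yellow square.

blocked — turn right 114°, forward 4.5 m, then turn left 21°, forward 5.8 m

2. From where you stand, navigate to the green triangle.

turn right 31°, forward 1.3 m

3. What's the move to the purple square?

turn right 146°, forward 2.1 m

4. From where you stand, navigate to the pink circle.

turn right 115°, forward 10.1 m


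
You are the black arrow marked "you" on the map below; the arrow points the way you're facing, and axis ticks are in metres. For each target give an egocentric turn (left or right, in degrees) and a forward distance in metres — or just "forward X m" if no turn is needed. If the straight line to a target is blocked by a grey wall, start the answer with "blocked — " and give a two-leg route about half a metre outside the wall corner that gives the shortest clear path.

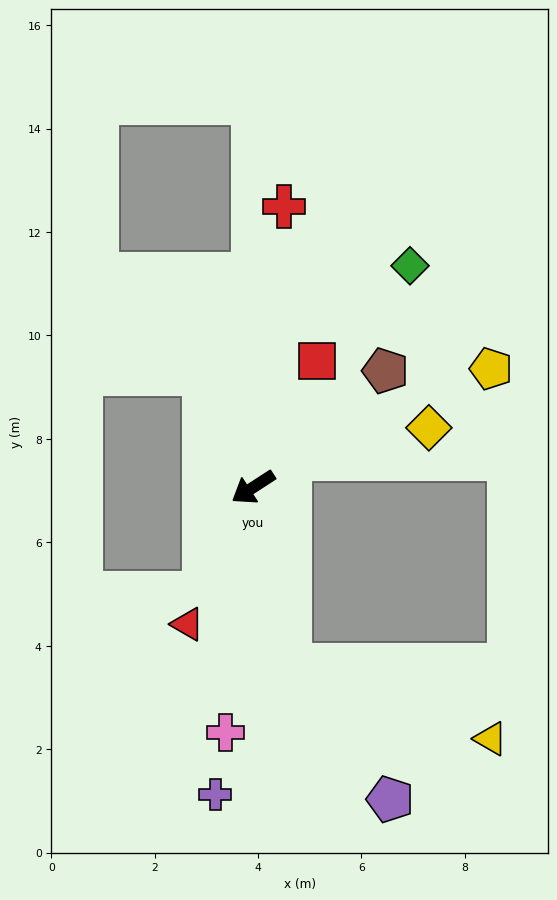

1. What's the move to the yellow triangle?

blocked — turn left 69°, forward 3.5 m, then turn left 58°, forward 4.1 m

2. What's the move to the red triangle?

turn left 31°, forward 2.9 m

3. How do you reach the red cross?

turn right 129°, forward 5.5 m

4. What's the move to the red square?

turn right 150°, forward 2.7 m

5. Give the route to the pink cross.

turn left 51°, forward 4.8 m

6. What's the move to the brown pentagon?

turn right 172°, forward 3.4 m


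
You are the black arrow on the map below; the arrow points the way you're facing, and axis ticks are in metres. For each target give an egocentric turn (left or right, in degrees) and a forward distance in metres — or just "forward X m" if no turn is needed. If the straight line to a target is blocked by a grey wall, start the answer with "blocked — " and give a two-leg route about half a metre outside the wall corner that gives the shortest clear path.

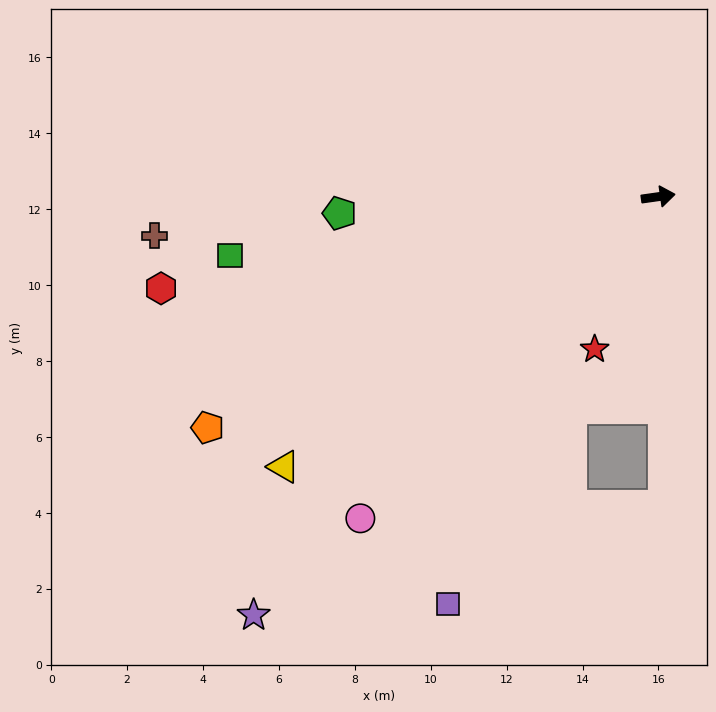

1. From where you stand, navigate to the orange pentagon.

turn right 161°, forward 13.3 m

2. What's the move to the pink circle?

turn right 141°, forward 11.6 m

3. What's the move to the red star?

turn right 121°, forward 4.4 m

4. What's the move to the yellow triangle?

turn right 152°, forward 12.2 m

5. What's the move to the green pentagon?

turn left 175°, forward 8.4 m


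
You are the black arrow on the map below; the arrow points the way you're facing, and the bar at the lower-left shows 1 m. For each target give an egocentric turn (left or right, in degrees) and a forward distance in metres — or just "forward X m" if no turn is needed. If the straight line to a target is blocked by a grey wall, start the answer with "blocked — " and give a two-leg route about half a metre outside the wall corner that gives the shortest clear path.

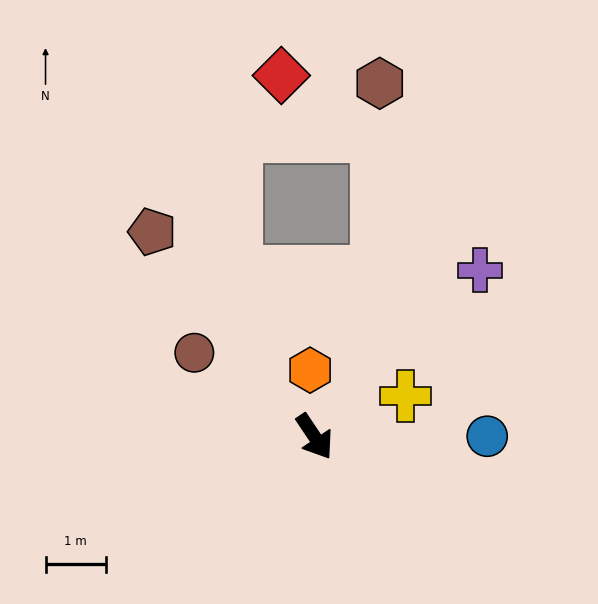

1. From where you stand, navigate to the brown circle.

turn right 159°, forward 2.4 m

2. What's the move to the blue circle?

turn left 56°, forward 2.9 m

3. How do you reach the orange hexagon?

turn left 150°, forward 1.1 m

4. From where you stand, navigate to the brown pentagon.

turn right 175°, forward 4.3 m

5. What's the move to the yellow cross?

turn left 80°, forward 1.7 m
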